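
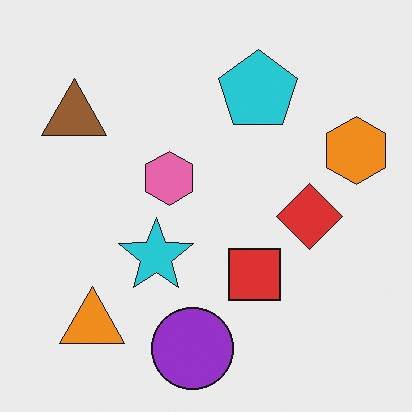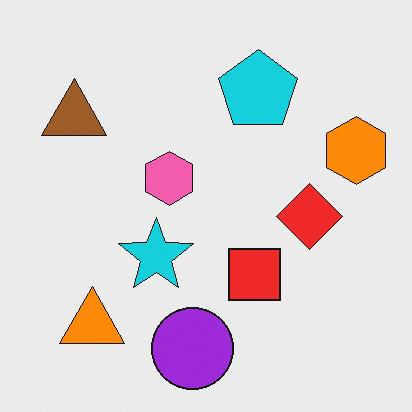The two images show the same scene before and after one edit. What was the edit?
The second image is the first slightly oversaturated.

All colors are more vivid — a global saturation change.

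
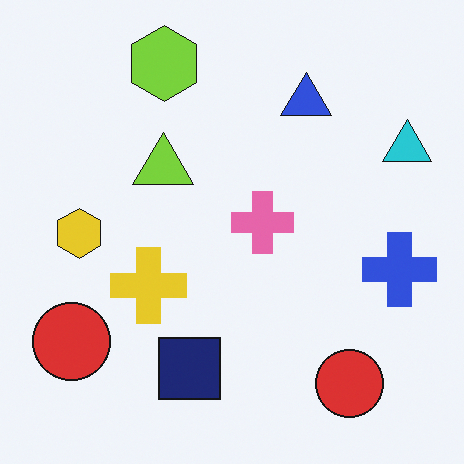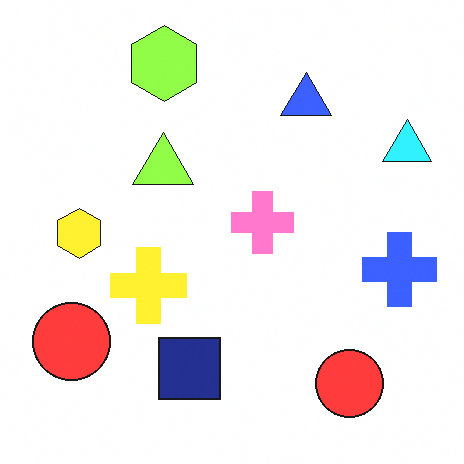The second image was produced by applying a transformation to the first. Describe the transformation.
The image was slightly brightened.

Every pixel — background and shapes alike — is uniformly brightened.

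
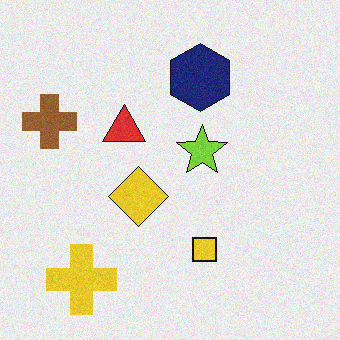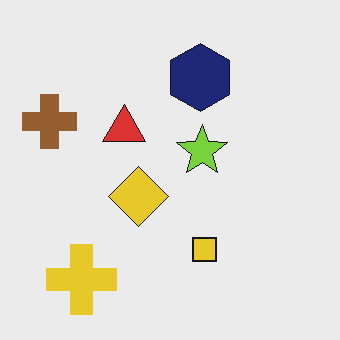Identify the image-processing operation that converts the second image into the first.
It was degraded with subtle gaussian noise.

Random speckle covers the whole image, including the flat background.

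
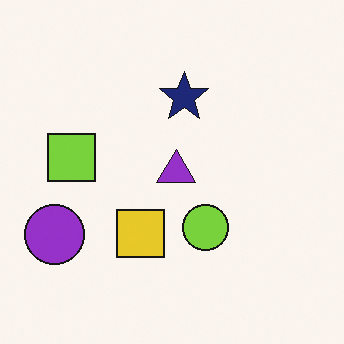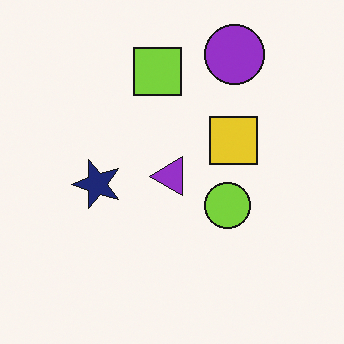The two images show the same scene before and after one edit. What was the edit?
Transposed (reflected across the top-left ↔ bottom-right diagonal).

Shapes have swapped their row and column positions — what was in the top-right is now in the bottom-left — a diagonal reflection.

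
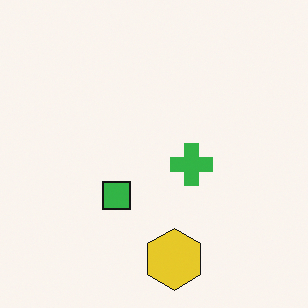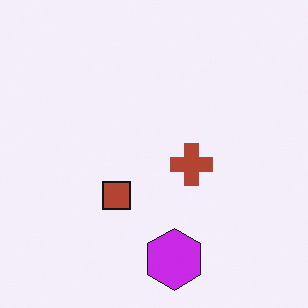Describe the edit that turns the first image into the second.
The second image is the first hue-shifted through roughly half the color wheel.

Every shape's color has rotated by the same amount around the hue wheel — a uniform hue shift.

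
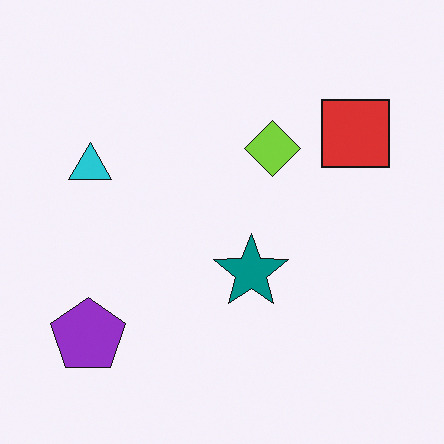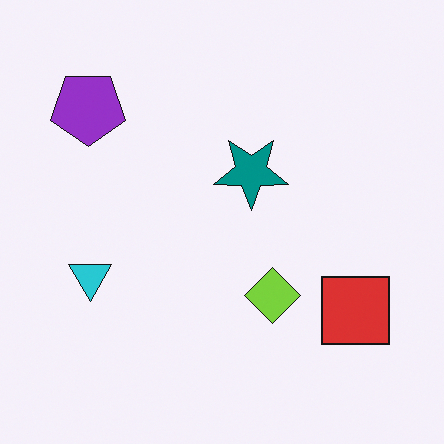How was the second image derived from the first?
The second image is the first flipped vertically (top ↔ bottom).

The purple pentagon is in the bottom-left of the first image and the top-left of the second — shapes on opposite sides of the horizontal midline have swapped in a mirror flip.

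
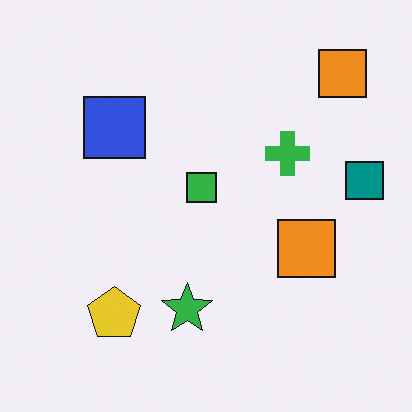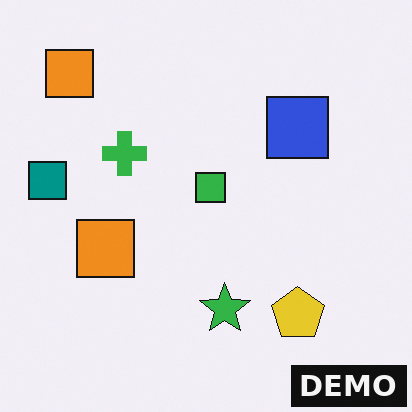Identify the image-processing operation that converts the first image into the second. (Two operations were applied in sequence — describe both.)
This is the original image flipped horizontally (left ↔ right), then watermarked with the text "DEMO" in the lower-right corner.

The teal square is in the right of the first image and the left of the second — shapes on opposite sides of the vertical midline have swapped in a mirror flip. A dark label reading "DEMO" appears in the lower-right corner.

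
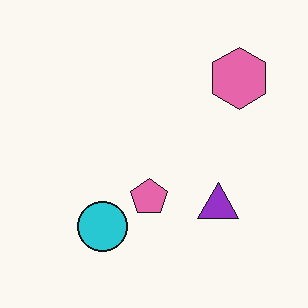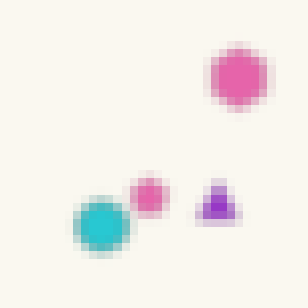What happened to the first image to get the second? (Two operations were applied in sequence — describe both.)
This is the original image strongly gaussian-blurred, then pixelated into visible square blocks.

Shape edges and outlines are uniformly softened across the whole image. Shapes are reduced to large square blocks; fine edges and outlines are lost — a downscale-then-upscale (mosaic) effect.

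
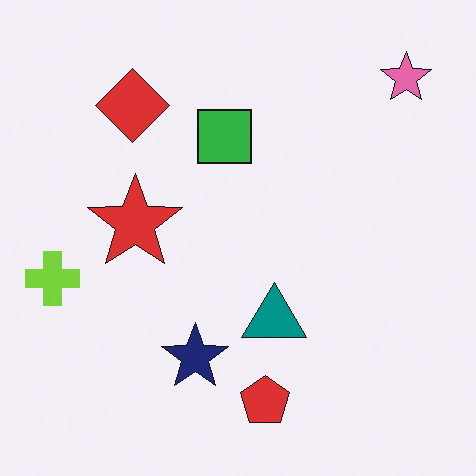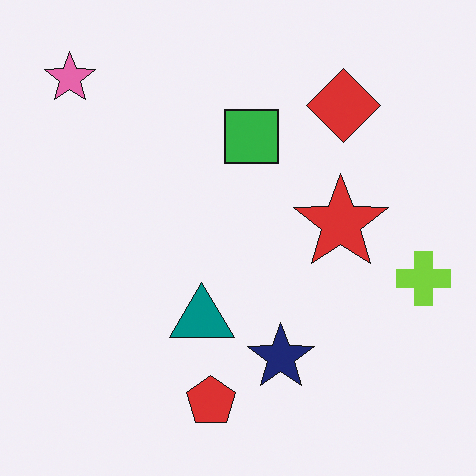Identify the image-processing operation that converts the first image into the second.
The second image is the first flipped horizontally (left ↔ right).

The lime cross is in the left of the first image and the right of the second — shapes on opposite sides of the vertical midline have swapped in a mirror flip.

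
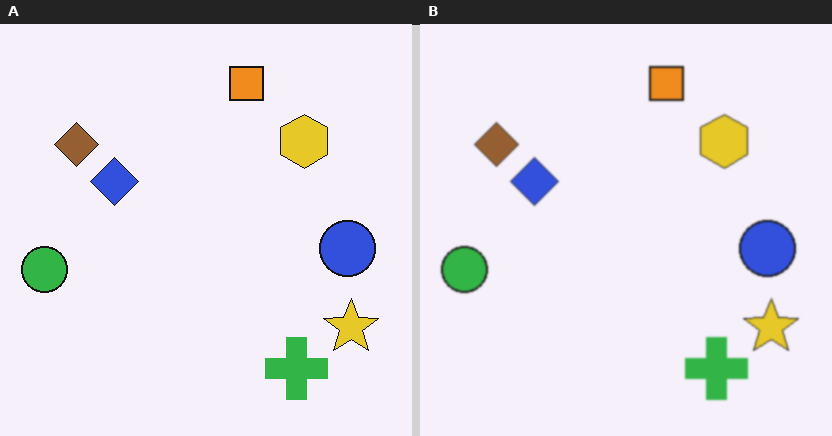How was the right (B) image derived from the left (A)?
It was given a subtle gaussian blur.

Shape edges and outlines are uniformly softened across the whole image.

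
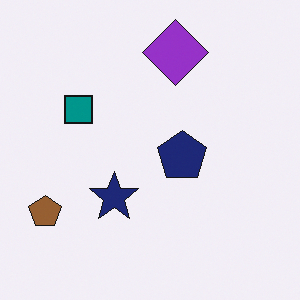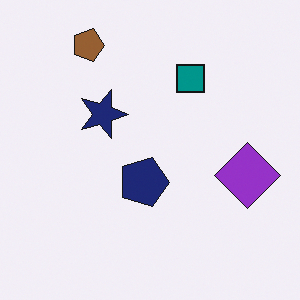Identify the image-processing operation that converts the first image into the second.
The second image is the first rotated 90° clockwise.

The brown pentagon sits in the bottom-left of the first image and the top-left of the second — consistent with a whole-image 90° clockwise rotation.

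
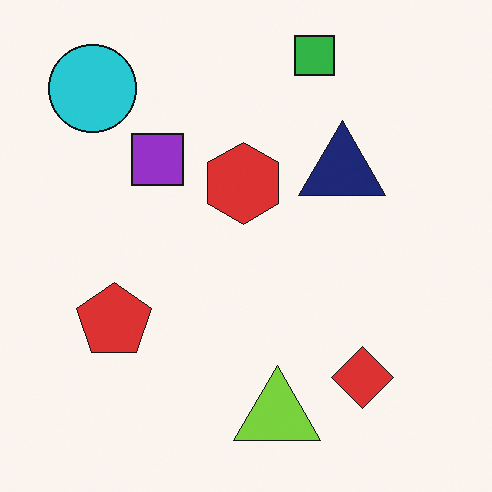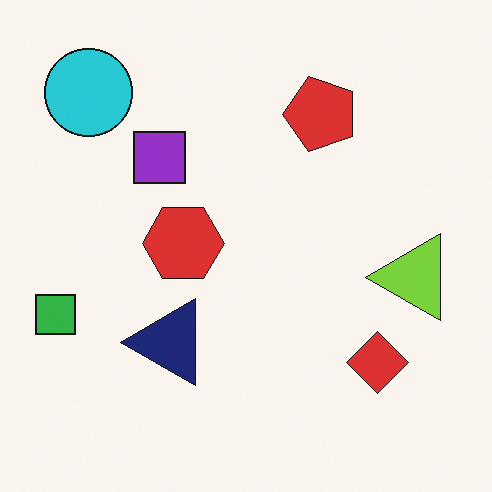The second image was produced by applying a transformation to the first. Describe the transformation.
Transposed (reflected across the top-left ↔ bottom-right diagonal).

Shapes have swapped their row and column positions — what was in the top-right is now in the bottom-left — a diagonal reflection.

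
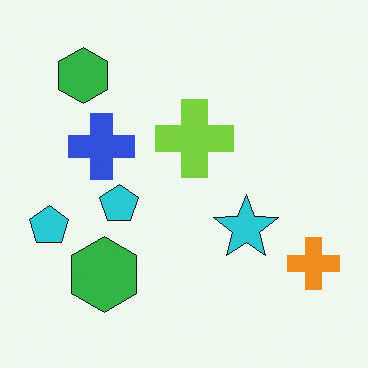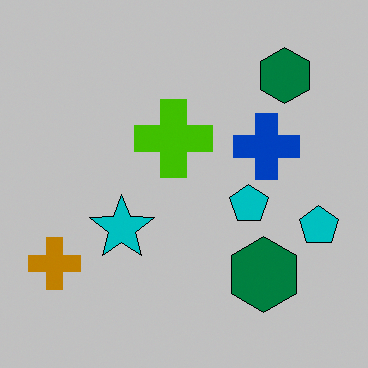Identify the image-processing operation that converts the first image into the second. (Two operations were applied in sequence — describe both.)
Aggressively posterized, then flipped horizontally (left ↔ right).

Each flat color has snapped to a coarser quantized level — most visibly, the near-white background has dropped to a flat grey. The orange cross is in the bottom-right of the first image and the bottom-left of the second — shapes on opposite sides of the vertical midline have swapped in a mirror flip.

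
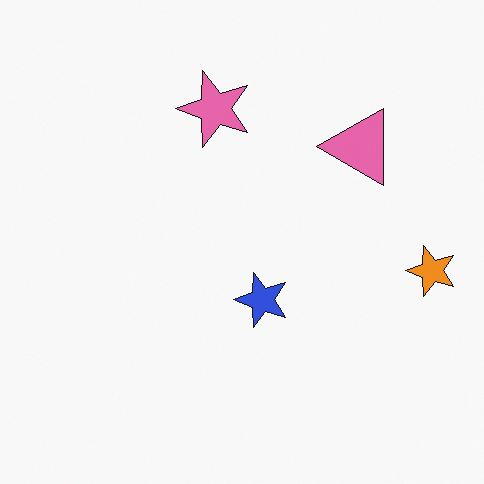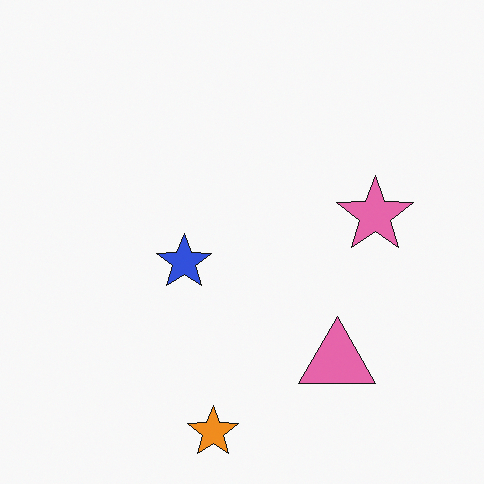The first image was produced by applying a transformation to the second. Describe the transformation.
This is the original image rotated 90° counter-clockwise.

The orange star sits in the bottom of the second image and the right of the first — consistent with a whole-image 90° counter-clockwise rotation.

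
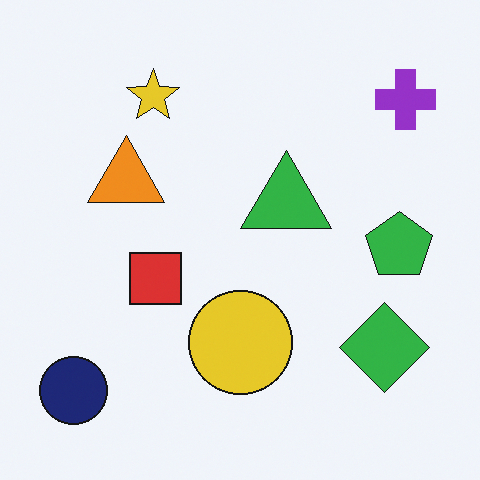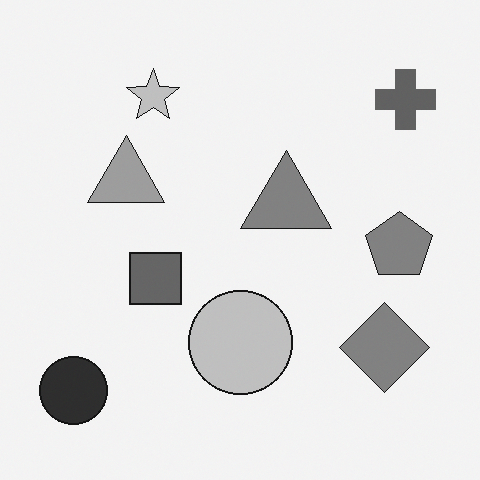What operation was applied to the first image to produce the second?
The second image is the first converted to grayscale.

All color is removed — every shape is now a shade of grey.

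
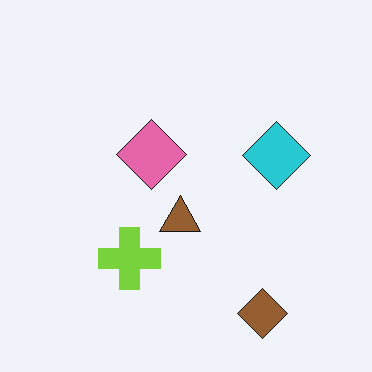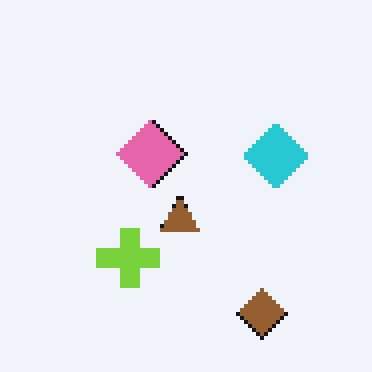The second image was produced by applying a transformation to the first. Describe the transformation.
The transformation is: lightly pixelated (a mild mosaic effect).

Shapes are reduced to large square blocks; fine edges and outlines are lost — a downscale-then-upscale (mosaic) effect.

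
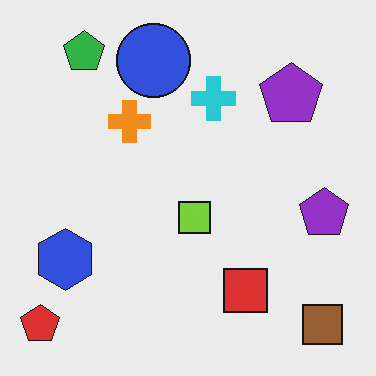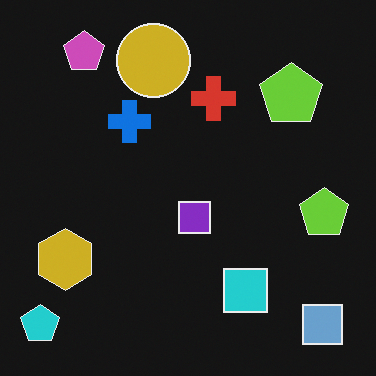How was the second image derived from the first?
It was color-inverted (negative).

The light background has become dark and every shape's color is its complement — a photographic negative.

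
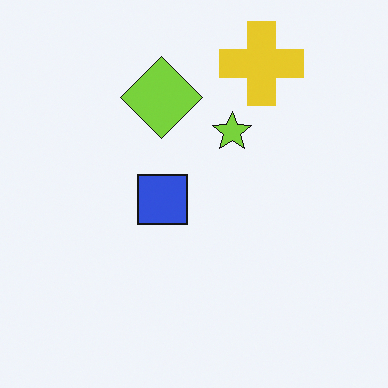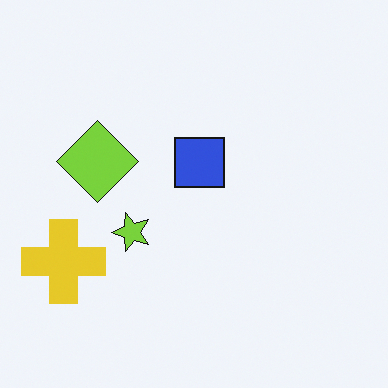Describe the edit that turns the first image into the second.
It was transposed (reflected across the top-left ↔ bottom-right diagonal).

Shapes have swapped their row and column positions — what was in the top-right is now in the bottom-left — a diagonal reflection.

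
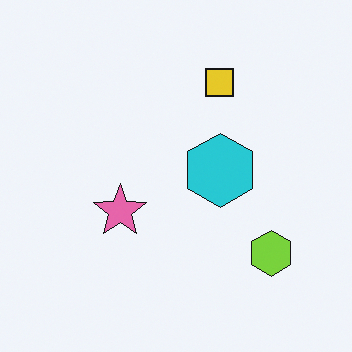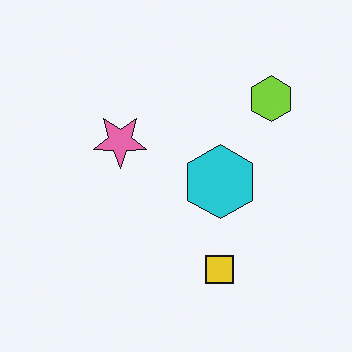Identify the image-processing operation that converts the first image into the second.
The image was flipped vertically (top ↔ bottom).

The yellow square is in the top of the first image and the bottom of the second — shapes on opposite sides of the horizontal midline have swapped in a mirror flip.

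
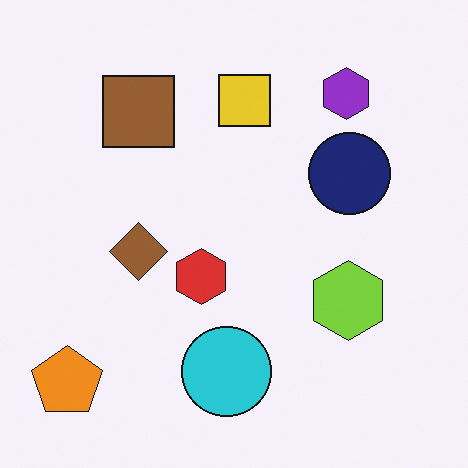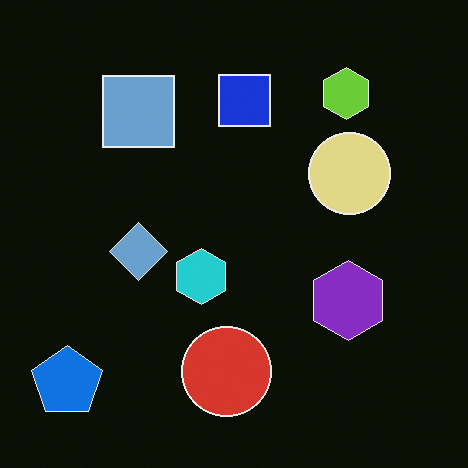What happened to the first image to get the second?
This is the original image color-inverted (negative).

The light background has become dark and every shape's color is its complement — a photographic negative.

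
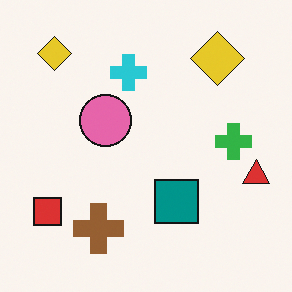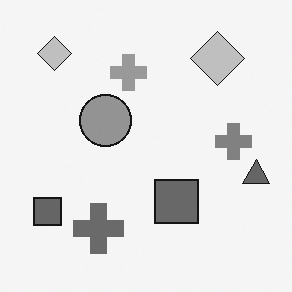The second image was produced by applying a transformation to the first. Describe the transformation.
This is the original image converted to grayscale.

All color is removed — every shape is now a shade of grey.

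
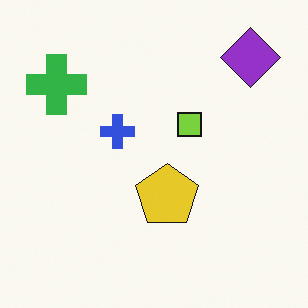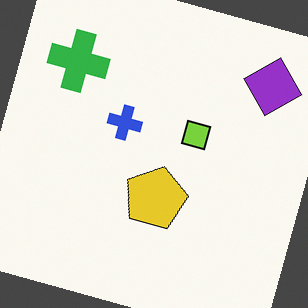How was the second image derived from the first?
Rotated clockwise by a moderate amount.

Every shape is tilted by the same angle and the image corners show triangular fill wedges — a whole-image rotation by a non-right angle.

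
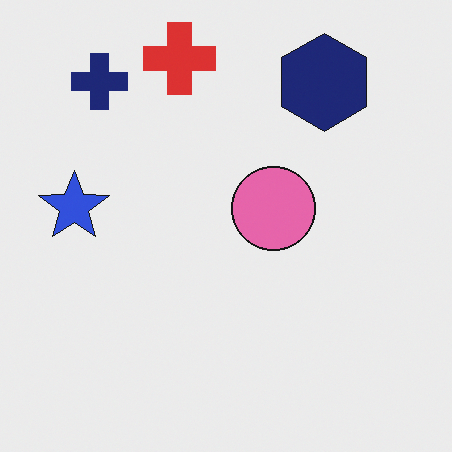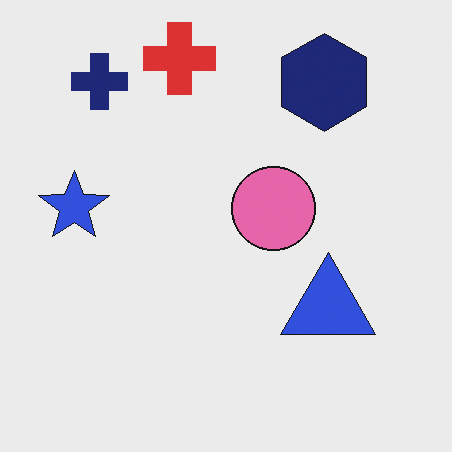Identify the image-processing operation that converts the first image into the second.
The transformation is: overlaid with an additional blue triangle.

A blue triangle appears in the second image that is absent from the first.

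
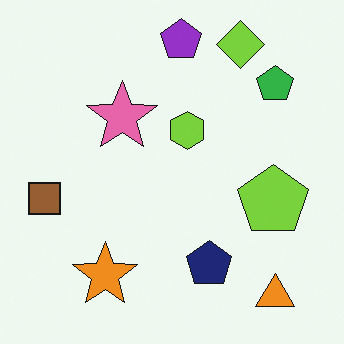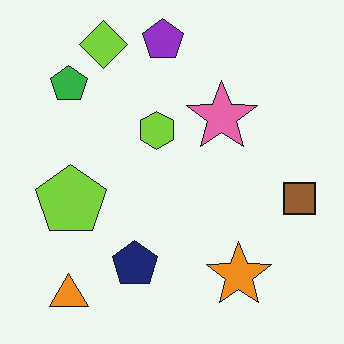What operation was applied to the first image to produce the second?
The image was flipped horizontally (left ↔ right).

The brown square is in the left of the first image and the right of the second — shapes on opposite sides of the vertical midline have swapped in a mirror flip.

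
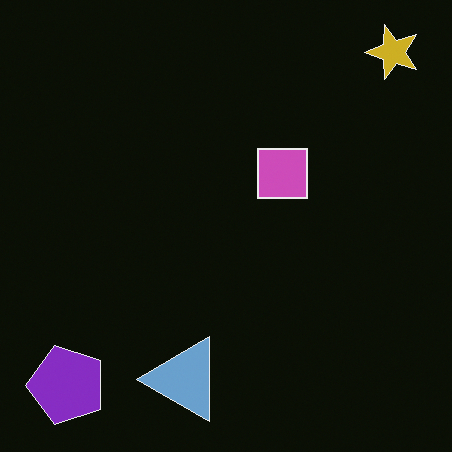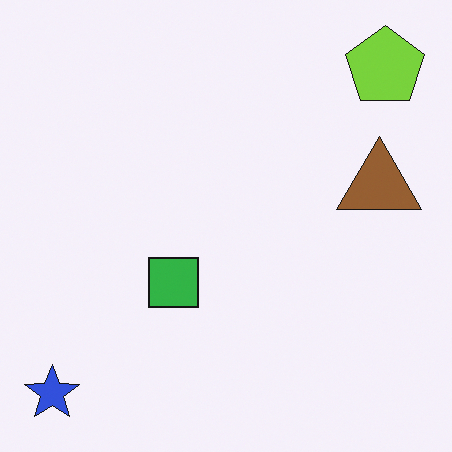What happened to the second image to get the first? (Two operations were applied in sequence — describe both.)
This is the original image color-inverted (negative), then transposed (reflected across the top-left ↔ bottom-right diagonal).

The light background has become dark and every shape's color is its complement — a photographic negative. Shapes have swapped their row and column positions — what was in the top-right is now in the bottom-left — a diagonal reflection.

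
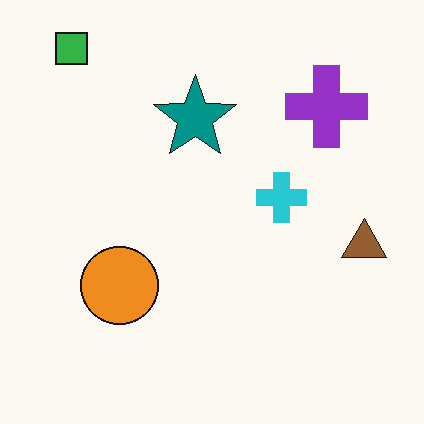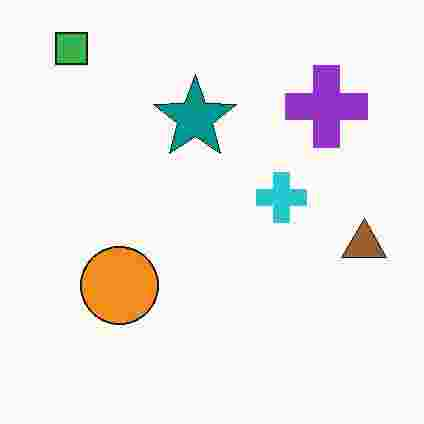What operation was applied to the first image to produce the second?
Heavily JPEG-compressed with obvious blocking artifacts.

Blocky 8×8 compression artifacts appear around shape edges and the flat background shows ringing — characteristic JPEG degradation.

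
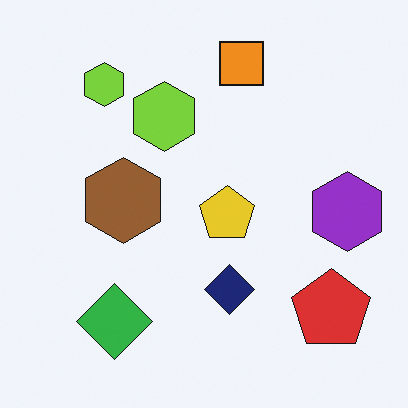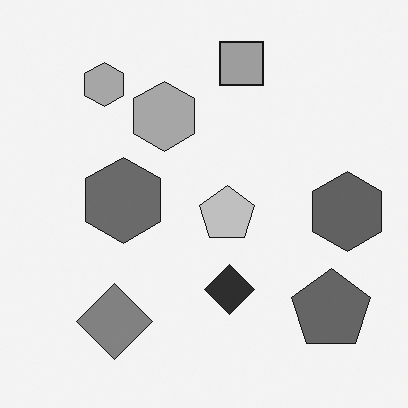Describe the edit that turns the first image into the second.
Converted to grayscale.

All color is removed — every shape is now a shade of grey.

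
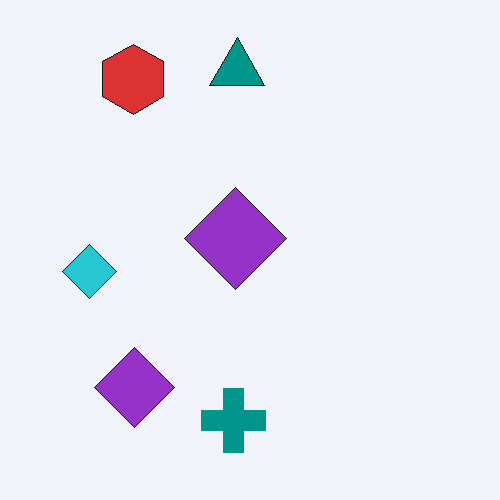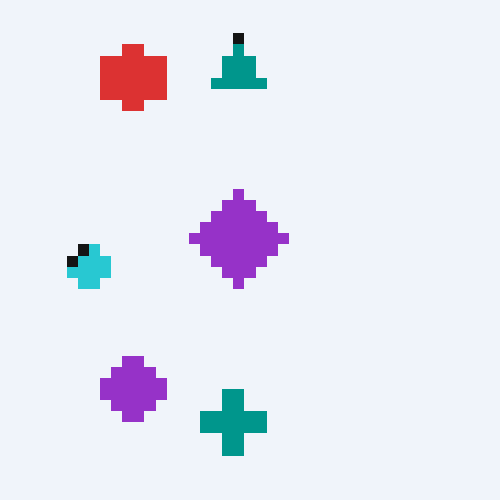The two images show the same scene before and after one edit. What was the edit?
The transformation is: coarsely pixelated.

Shapes are reduced to large square blocks; fine edges and outlines are lost — a downscale-then-upscale (mosaic) effect.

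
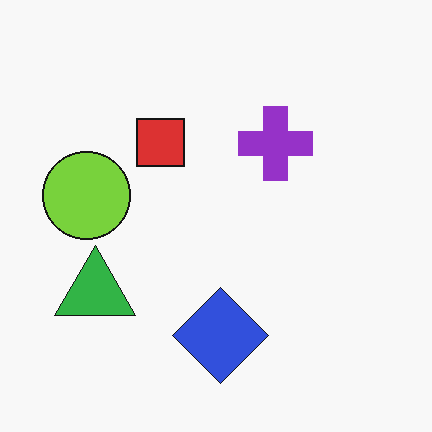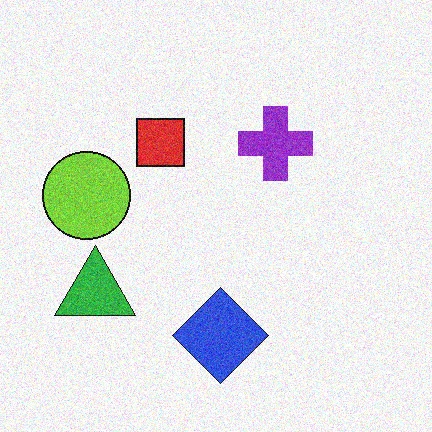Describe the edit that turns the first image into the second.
The image was degraded with visible gaussian noise.

Random speckle covers the whole image, including the flat background.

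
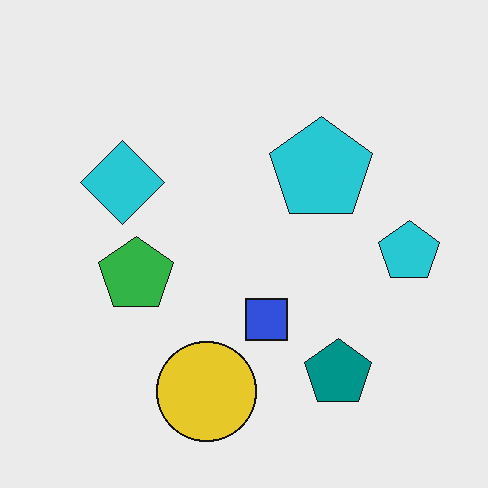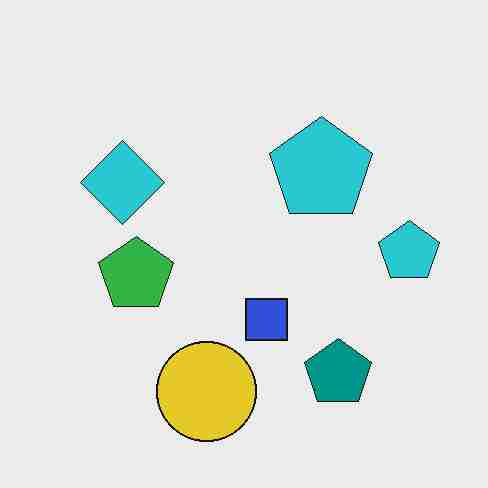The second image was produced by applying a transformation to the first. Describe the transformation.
This is the original image heavily JPEG-compressed with obvious blocking artifacts.

Blocky 8×8 compression artifacts appear around shape edges and the flat background shows ringing — characteristic JPEG degradation.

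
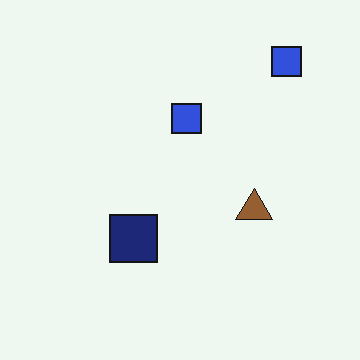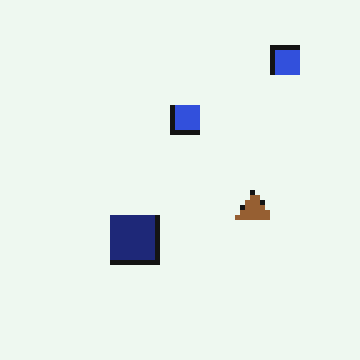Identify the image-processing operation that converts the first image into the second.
It was lightly pixelated (a mild mosaic effect).

Shapes are reduced to large square blocks; fine edges and outlines are lost — a downscale-then-upscale (mosaic) effect.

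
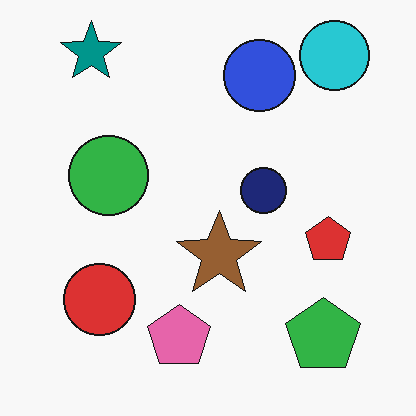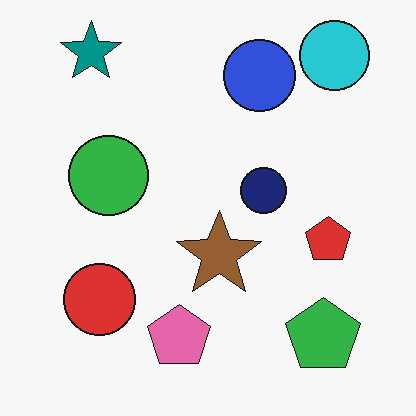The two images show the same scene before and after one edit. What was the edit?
It was given moderate JPEG compression.

Blocky 8×8 compression artifacts appear around shape edges and the flat background shows ringing — characteristic JPEG degradation.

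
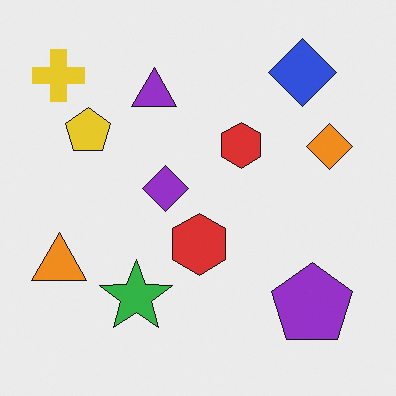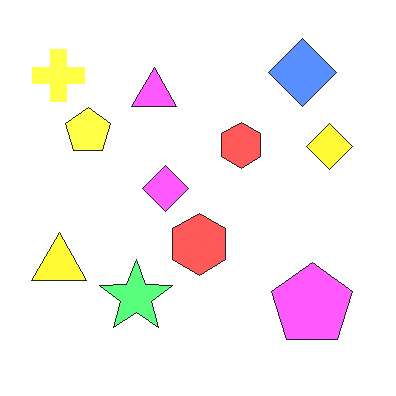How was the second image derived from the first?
The transformation is: noticeably brightened.

Every pixel — background and shapes alike — is uniformly brightened.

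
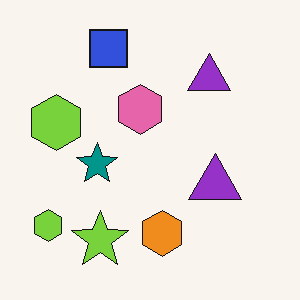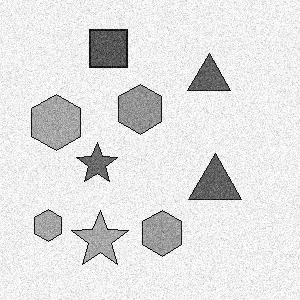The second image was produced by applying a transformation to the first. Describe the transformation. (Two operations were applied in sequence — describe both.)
Degraded with moderate additive noise, then converted to grayscale.

Random speckle covers the whole image, including the flat background. All color is removed — every shape is now a shade of grey.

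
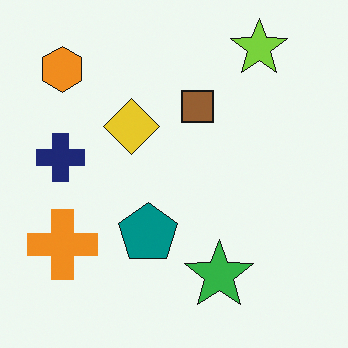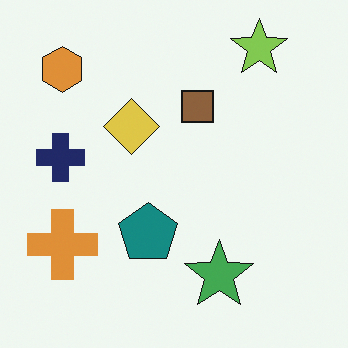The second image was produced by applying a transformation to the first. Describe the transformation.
The second image is the first slightly desaturated.

All colors are more muted and greyish — a global saturation change.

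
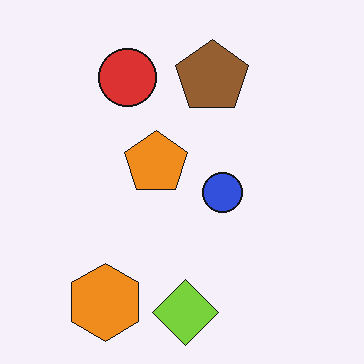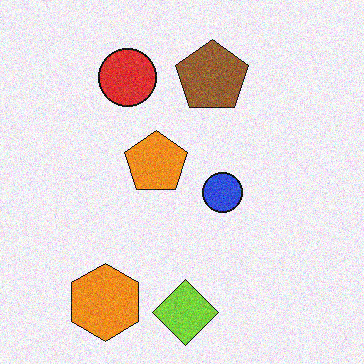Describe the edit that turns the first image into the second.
It was degraded with visible gaussian noise.

Random speckle covers the whole image, including the flat background.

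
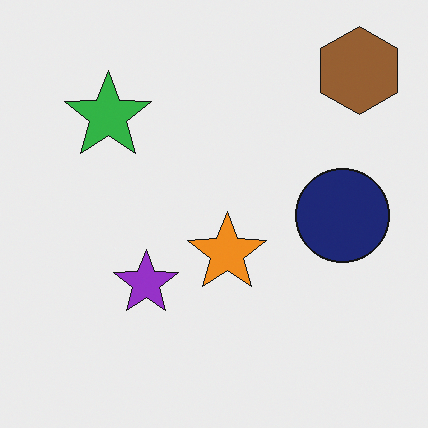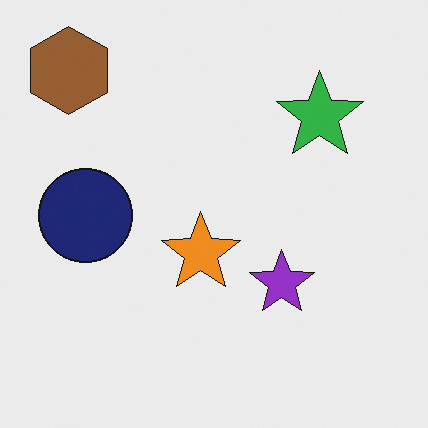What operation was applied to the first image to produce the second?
This is the original image flipped horizontally (left ↔ right).

The brown hexagon is in the top-right of the first image and the top-left of the second — shapes on opposite sides of the vertical midline have swapped in a mirror flip.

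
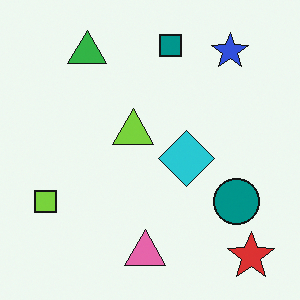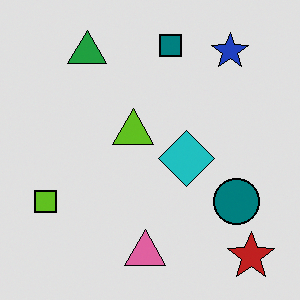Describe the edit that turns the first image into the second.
This is the original image posterized to a reduced palette.

Each flat color has snapped to a coarser quantized level — most visibly, the near-white background has dropped to a flat grey.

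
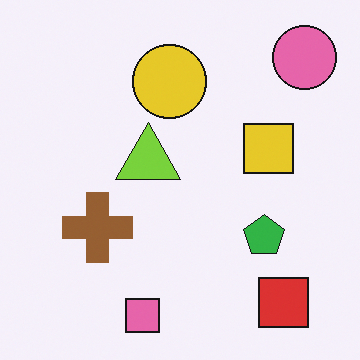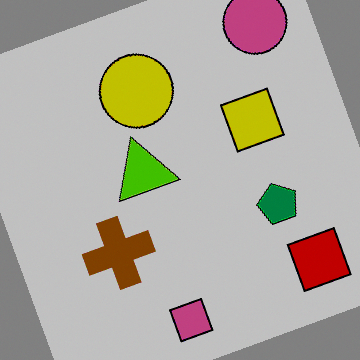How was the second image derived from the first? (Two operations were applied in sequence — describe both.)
Rotated counter-clockwise by a moderate amount, then aggressively posterized.

Every shape is tilted by the same angle and the image corners show triangular fill wedges — a whole-image rotation by a non-right angle. Each flat color has snapped to a coarser quantized level — most visibly, the near-white background has dropped to a flat grey.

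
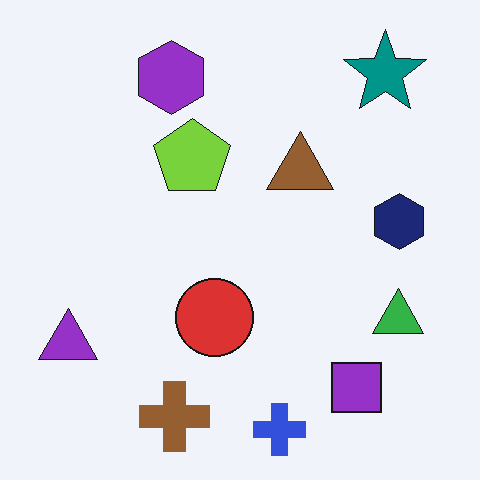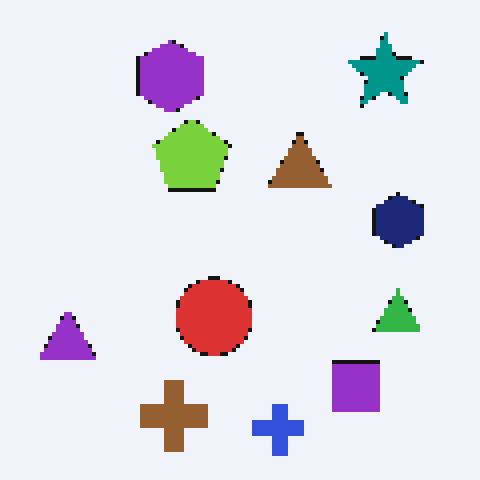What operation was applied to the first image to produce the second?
The transformation is: lightly pixelated (a mild mosaic effect).

Shapes are reduced to large square blocks; fine edges and outlines are lost — a downscale-then-upscale (mosaic) effect.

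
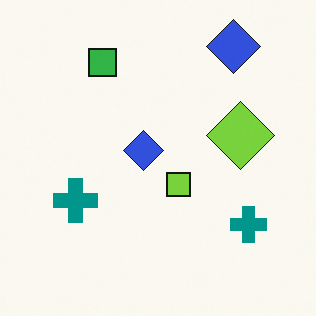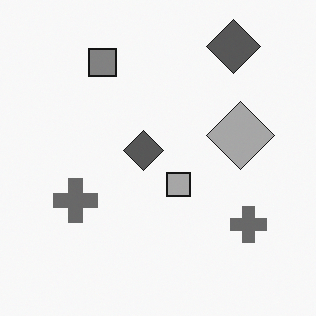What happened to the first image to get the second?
The image was converted to grayscale.

All color is removed — every shape is now a shade of grey.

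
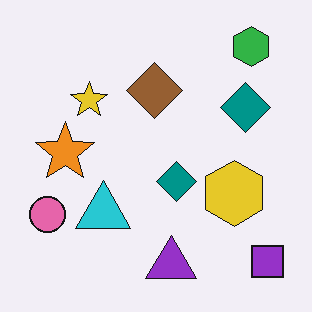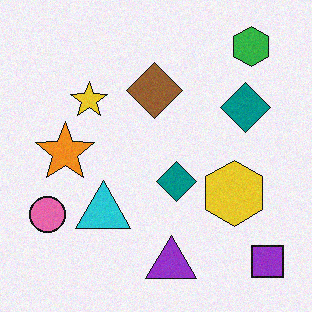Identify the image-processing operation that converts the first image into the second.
Degraded with light additive noise.

Random speckle covers the whole image, including the flat background.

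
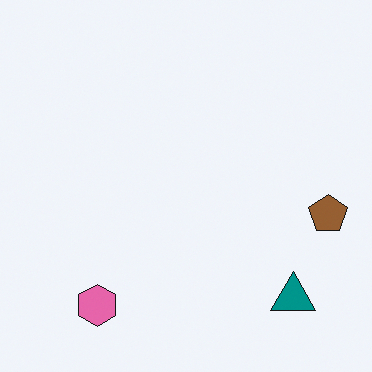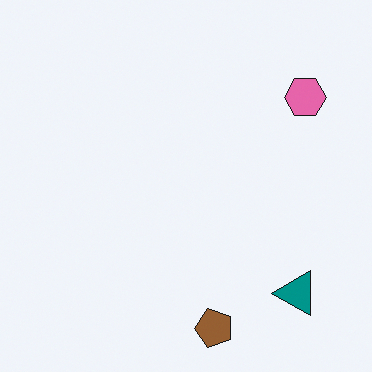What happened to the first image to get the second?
The transformation is: transposed (reflected across the top-left ↔ bottom-right diagonal).

Shapes have swapped their row and column positions — what was in the top-right is now in the bottom-left — a diagonal reflection.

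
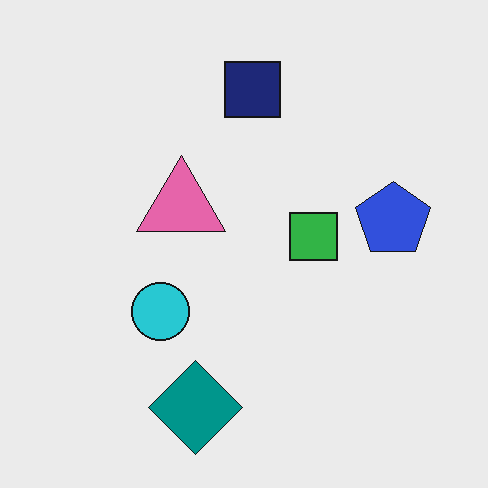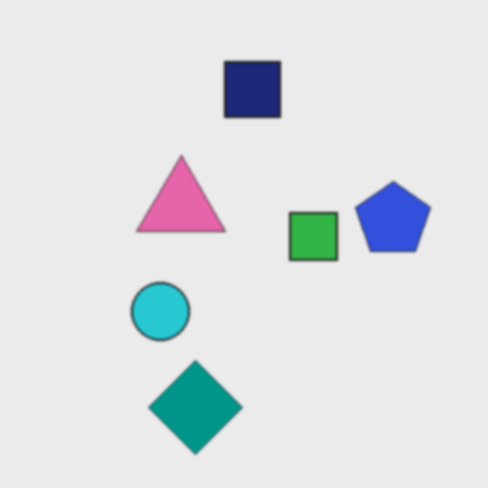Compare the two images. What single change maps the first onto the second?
It was lightly blurred.

Shape edges and outlines are uniformly softened across the whole image.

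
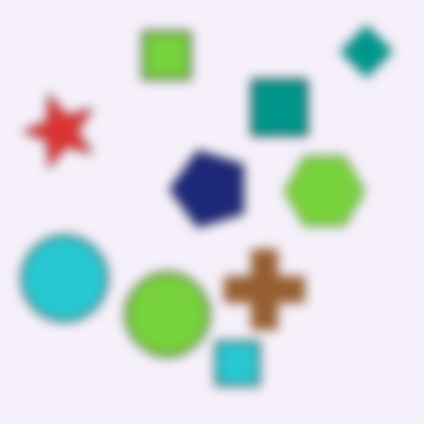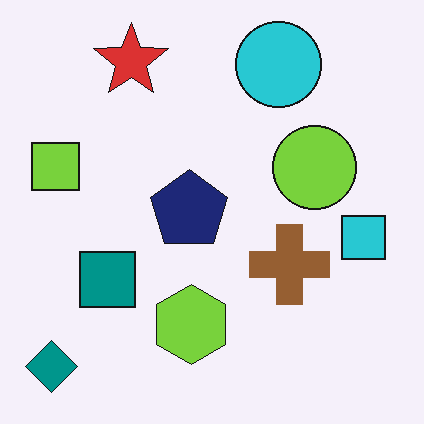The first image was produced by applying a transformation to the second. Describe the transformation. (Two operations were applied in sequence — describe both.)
It was strongly gaussian-blurred, then transposed (reflected across the top-left ↔ bottom-right diagonal).

Shape edges and outlines are uniformly softened across the whole image. Shapes have swapped their row and column positions — what was in the top-right is now in the bottom-left — a diagonal reflection.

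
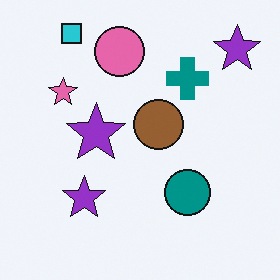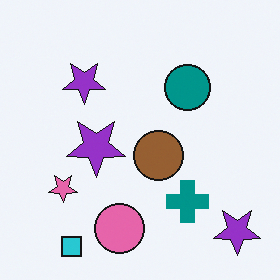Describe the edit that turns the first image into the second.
Flipped vertically (top ↔ bottom).

The cyan square is in the top-left of the first image and the bottom-left of the second — shapes on opposite sides of the horizontal midline have swapped in a mirror flip.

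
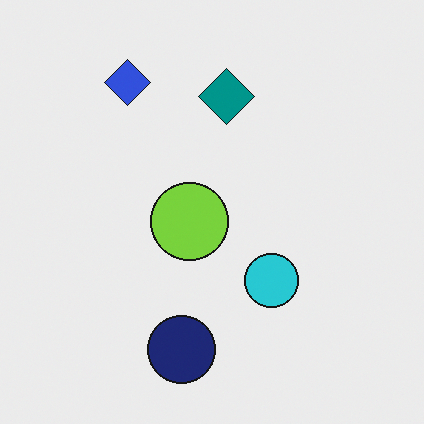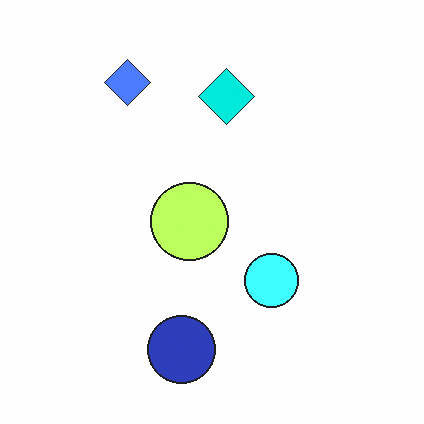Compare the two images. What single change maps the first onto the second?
The transformation is: brightened a lot.

Every pixel — background and shapes alike — is uniformly brightened.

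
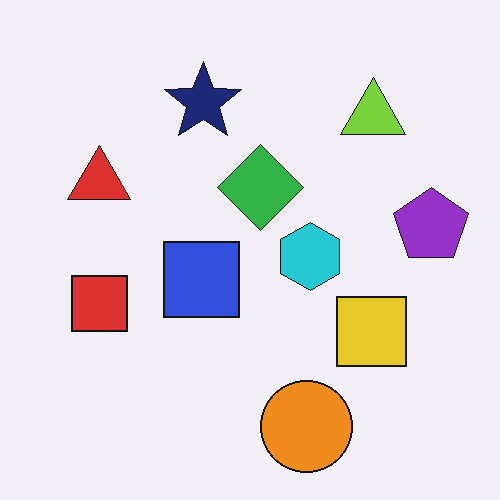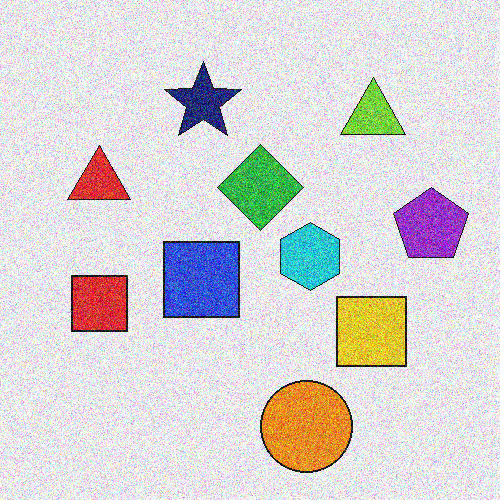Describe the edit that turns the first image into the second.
The second image is the first degraded with a thick layer of grain.

Random speckle covers the whole image, including the flat background.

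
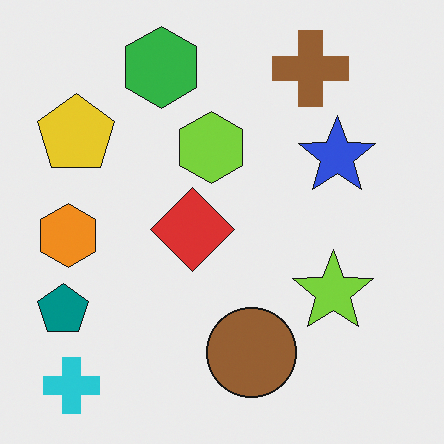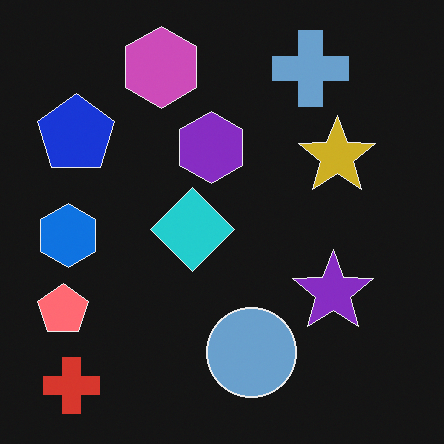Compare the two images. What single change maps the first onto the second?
The transformation is: color-inverted (negative).

The light background has become dark and every shape's color is its complement — a photographic negative.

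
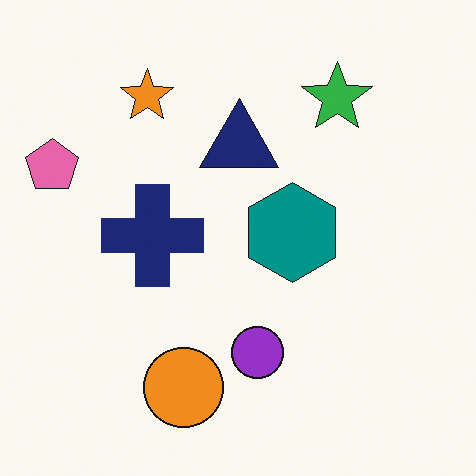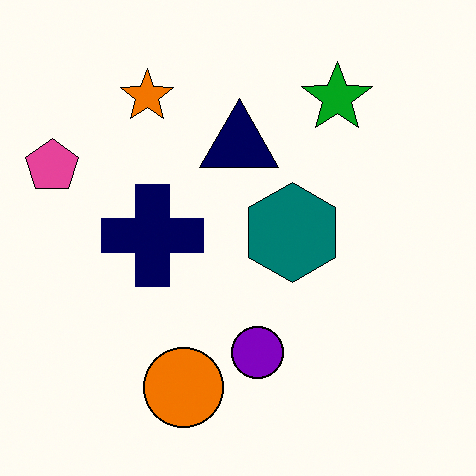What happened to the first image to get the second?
This is the original image given slightly increased contrast.

Tones are pushed away from mid-grey across the whole image — a global contrast change.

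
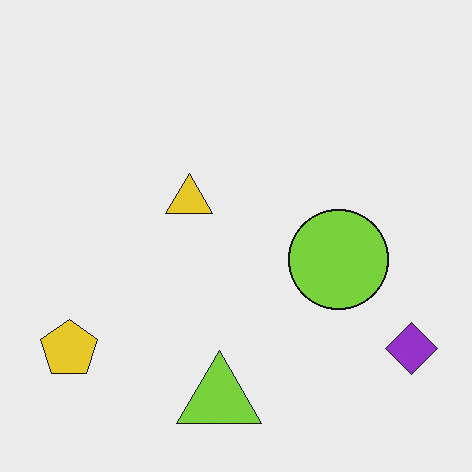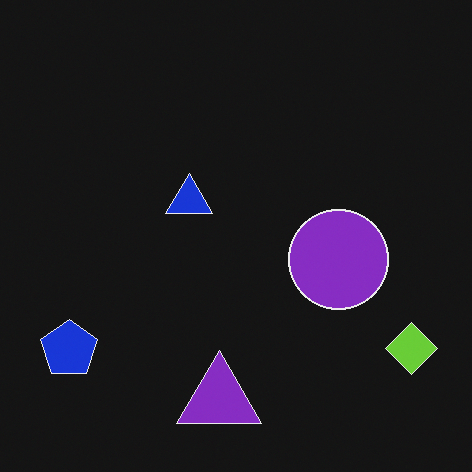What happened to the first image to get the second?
The image was color-inverted (negative).

The light background has become dark and every shape's color is its complement — a photographic negative.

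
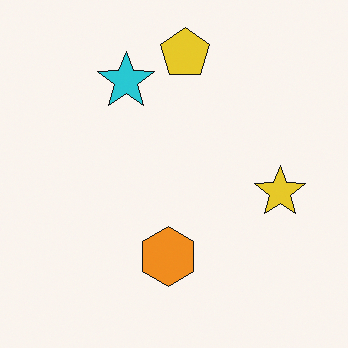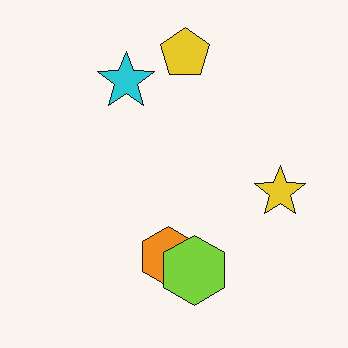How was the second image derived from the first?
The second image is the first overlaid with an additional lime hexagon.

A lime hexagon appears in the second image that is absent from the first.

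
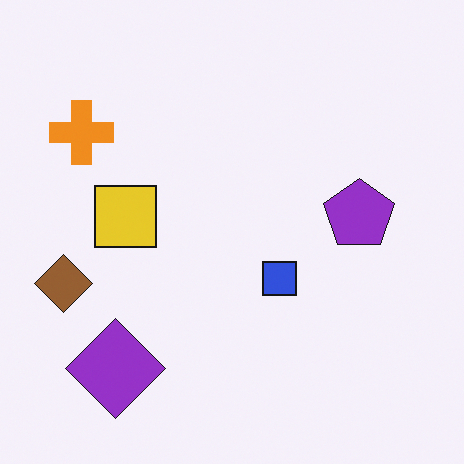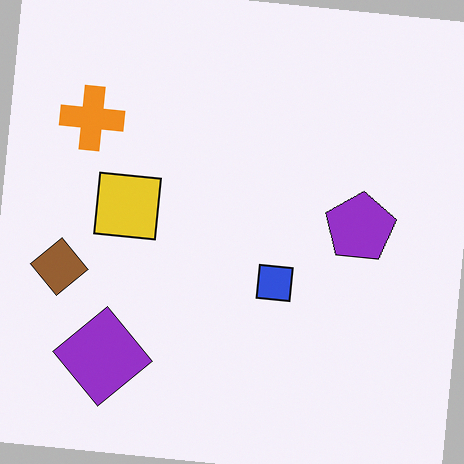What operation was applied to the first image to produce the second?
The image was rotated clockwise by a few degrees.

Every shape is tilted by the same angle and the image corners show triangular fill wedges — a whole-image rotation by a non-right angle.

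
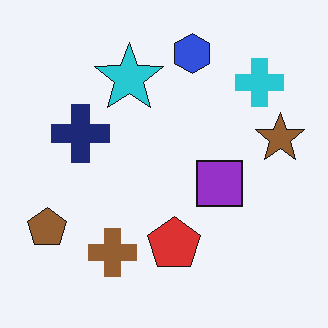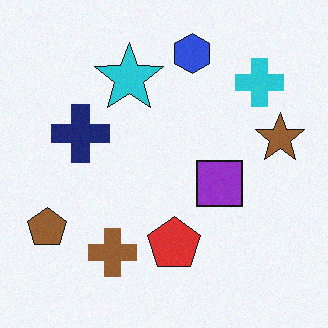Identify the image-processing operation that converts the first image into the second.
Degraded with light additive noise.

Random speckle covers the whole image, including the flat background.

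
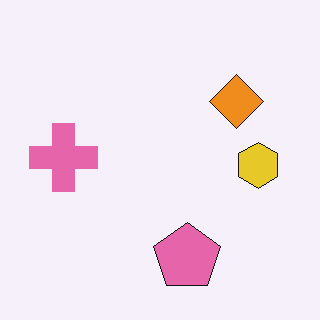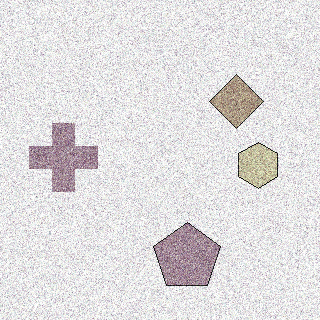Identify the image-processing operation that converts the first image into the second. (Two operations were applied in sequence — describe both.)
The image was degraded with heavy additive noise, then made much more muted (saturation change).

Random speckle covers the whole image, including the flat background. All colors are more muted and greyish — a global saturation change.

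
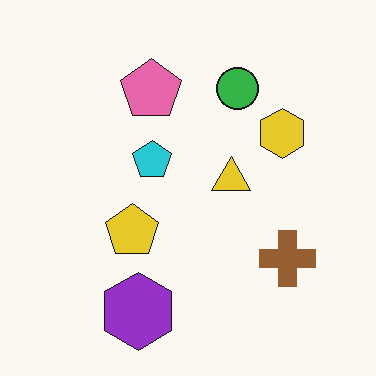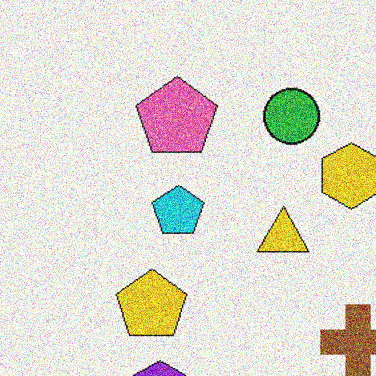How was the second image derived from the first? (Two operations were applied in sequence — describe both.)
It was cropped to a modestly smaller region and rescaled, then degraded with a thick layer of grain.

The visible shapes are larger and the field of view is narrower; shapes near the original edges may be partly or wholly outside the frame — a crop-and-rescale. Random speckle covers the whole image, including the flat background.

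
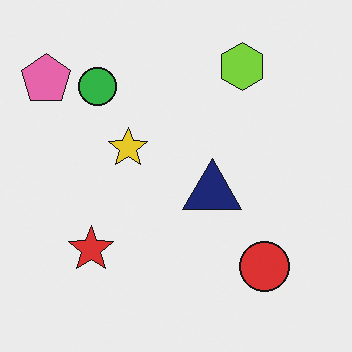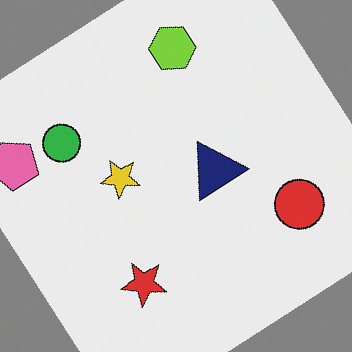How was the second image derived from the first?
This is the original image rotated counter-clockwise by a large amount — several tens of degrees.

Every shape is tilted by the same angle and the image corners show triangular fill wedges — a whole-image rotation by a non-right angle.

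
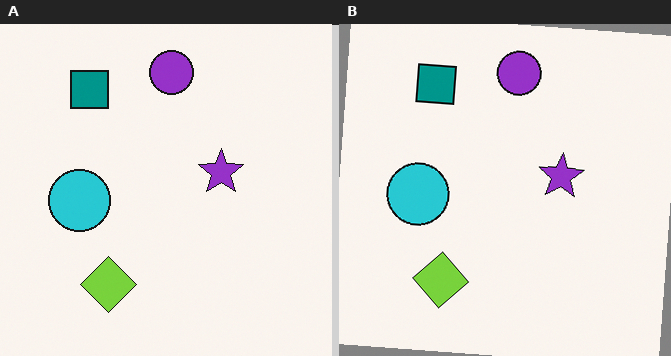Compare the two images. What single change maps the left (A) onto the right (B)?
It was rotated clockwise by a small amount.

Every shape is tilted by the same angle and the image corners show triangular fill wedges — a whole-image rotation by a non-right angle.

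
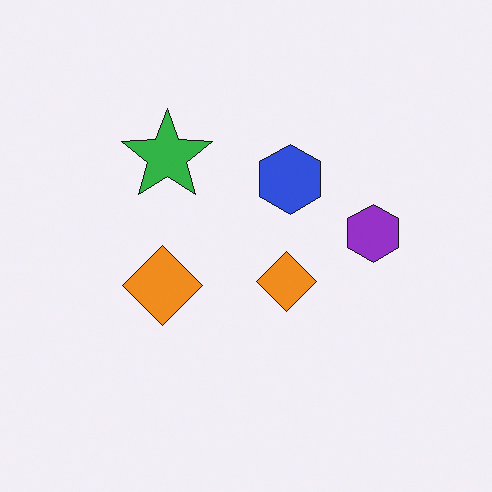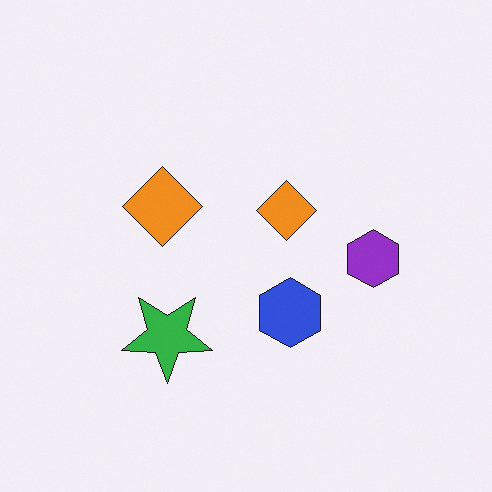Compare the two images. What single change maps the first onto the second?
The transformation is: flipped vertically (top ↔ bottom).

The green star is in the top of the first image and the bottom of the second — shapes on opposite sides of the horizontal midline have swapped in a mirror flip.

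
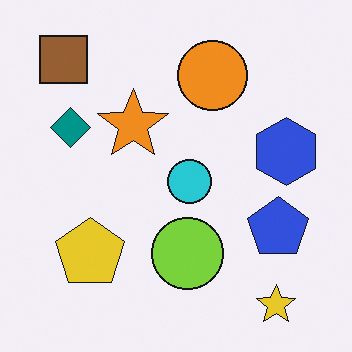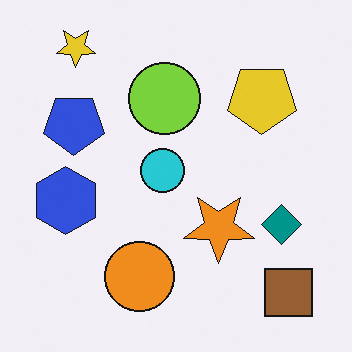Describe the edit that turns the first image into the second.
Rotated 180°.

The yellow star sits in the bottom-right of the first image and the top-left of the second — consistent with a whole-image 180° rotation.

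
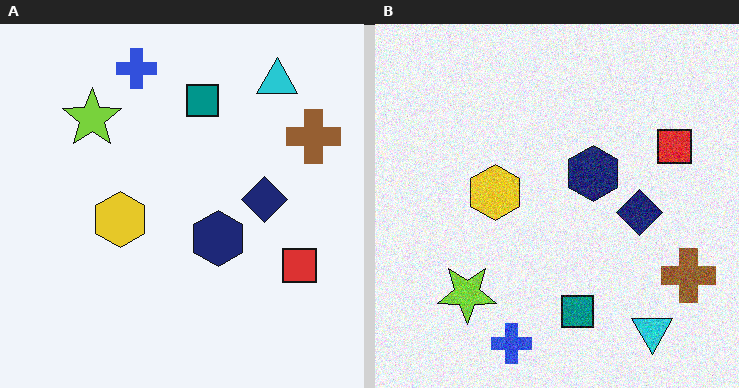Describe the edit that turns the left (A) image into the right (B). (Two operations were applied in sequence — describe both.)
Flipped vertically (top ↔ bottom), then degraded with visible gaussian noise.

The blue cross is in the top of the left (A) image and the bottom of the right (B) — shapes on opposite sides of the horizontal midline have swapped in a mirror flip. Random speckle covers the whole image, including the flat background.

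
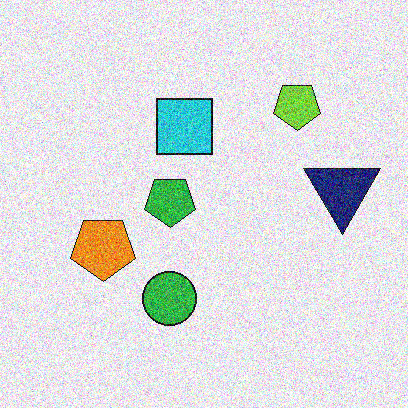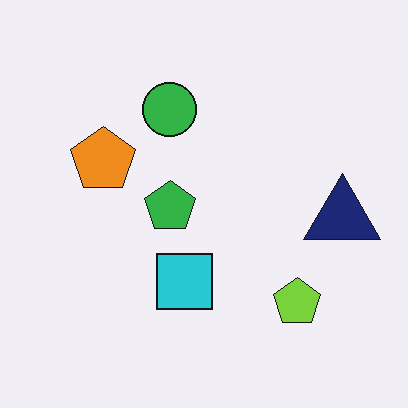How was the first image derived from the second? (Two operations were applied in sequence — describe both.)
This is the original image flipped vertically (top ↔ bottom), then degraded with strong gaussian noise.

The lime pentagon is in the bottom-right of the second image and the top-right of the first — shapes on opposite sides of the horizontal midline have swapped in a mirror flip. Random speckle covers the whole image, including the flat background.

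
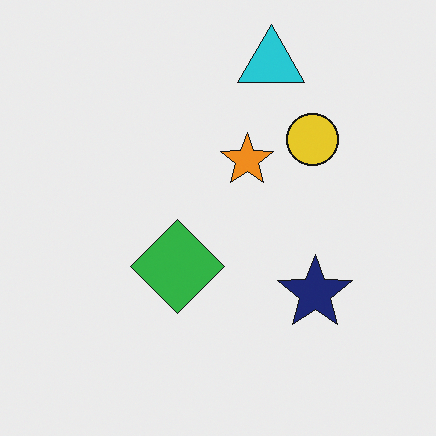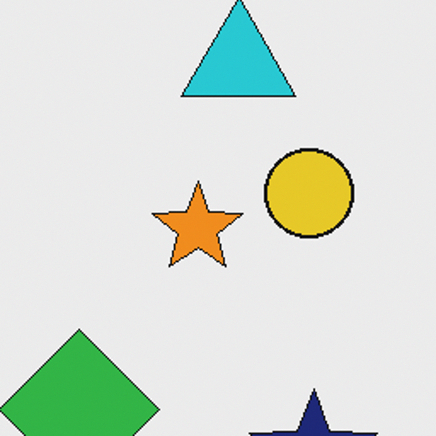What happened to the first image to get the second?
It was cropped tightly and scaled back up.

The visible shapes are larger and the field of view is narrower; shapes near the original edges may be partly or wholly outside the frame — a crop-and-rescale.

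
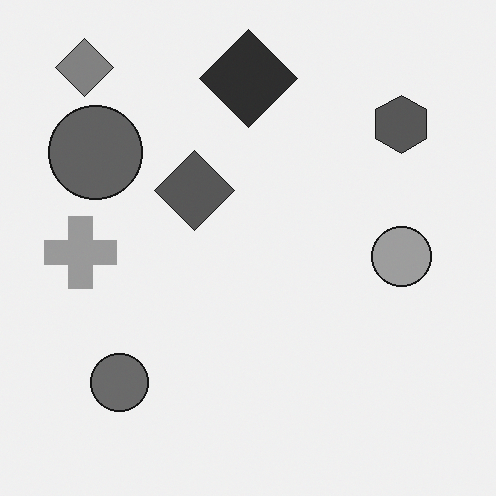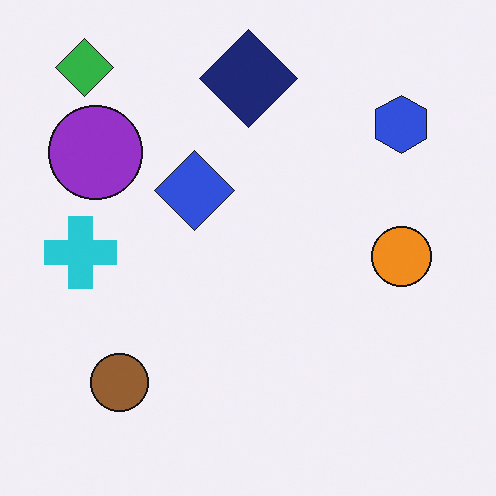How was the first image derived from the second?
It was converted to grayscale.

All color is removed — every shape is now a shade of grey.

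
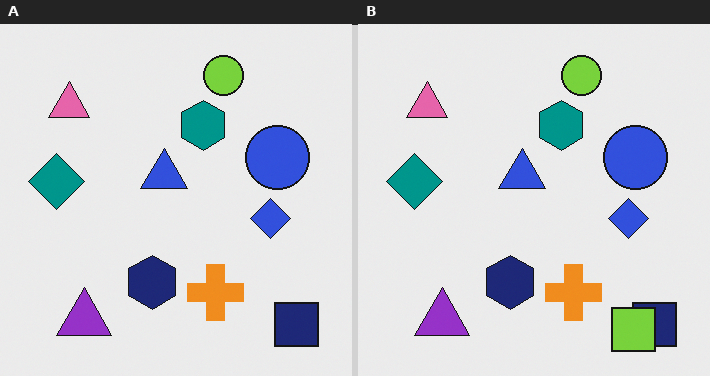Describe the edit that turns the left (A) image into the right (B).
Overlaid with an additional lime square.

A lime square appears in the right (B) image that is absent from the left (A).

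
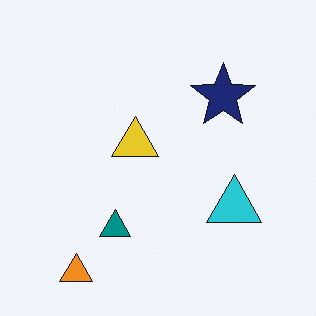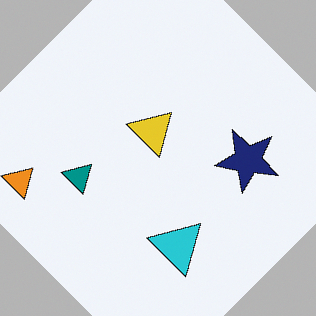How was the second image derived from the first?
Rotated clockwise by a large amount — several tens of degrees.

Every shape is tilted by the same angle and the image corners show triangular fill wedges — a whole-image rotation by a non-right angle.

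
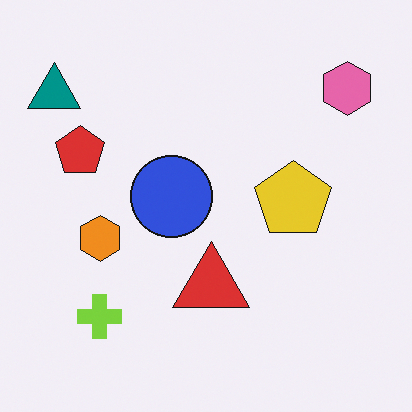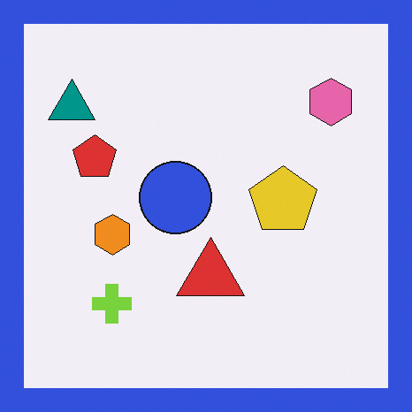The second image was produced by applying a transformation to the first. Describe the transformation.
Framed with a blue border.

A solid blue frame runs around the edge of the second image, with the content slightly shrunk inside it.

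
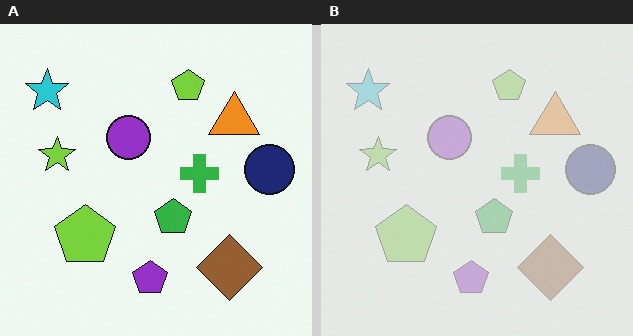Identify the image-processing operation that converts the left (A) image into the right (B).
It was washed out (contrast reduced).

Tones are pushed toward mid-grey across the whole image — a global contrast change.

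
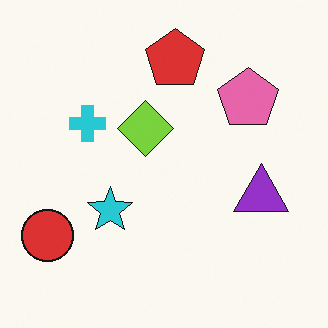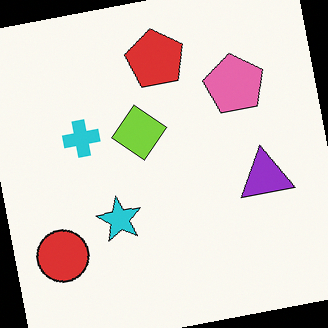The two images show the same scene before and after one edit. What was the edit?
The transformation is: rotated counter-clockwise by a small amount.

Every shape is tilted by the same angle and the image corners show triangular fill wedges — a whole-image rotation by a non-right angle.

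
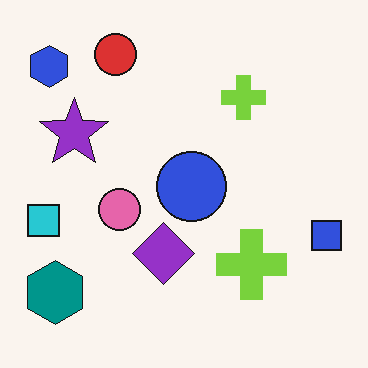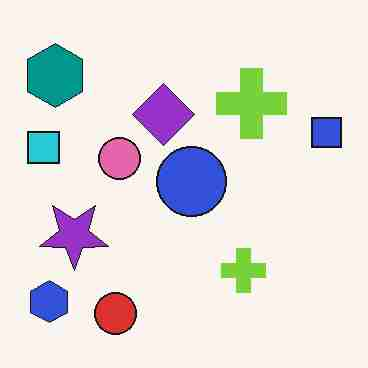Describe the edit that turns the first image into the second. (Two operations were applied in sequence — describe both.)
The image was flipped vertically (top ↔ bottom), then degraded with heavy JPEG compression.

The red circle is in the top-left of the first image and the bottom-left of the second — shapes on opposite sides of the horizontal midline have swapped in a mirror flip. Blocky 8×8 compression artifacts appear around shape edges and the flat background shows ringing — characteristic JPEG degradation.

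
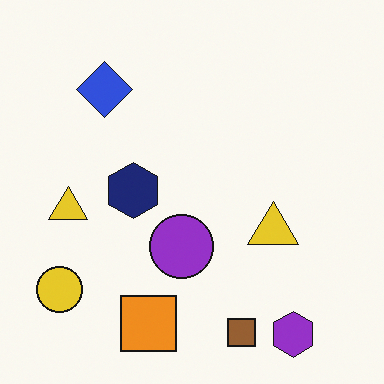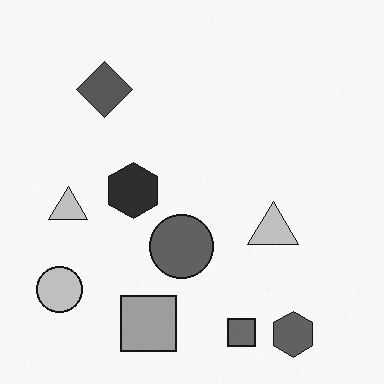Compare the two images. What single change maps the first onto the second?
The image was converted to grayscale.

All color is removed — every shape is now a shade of grey.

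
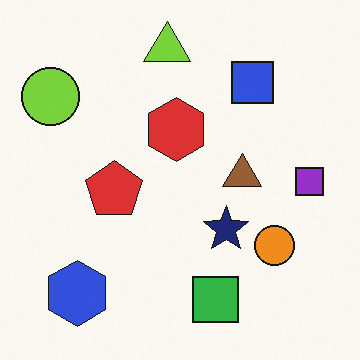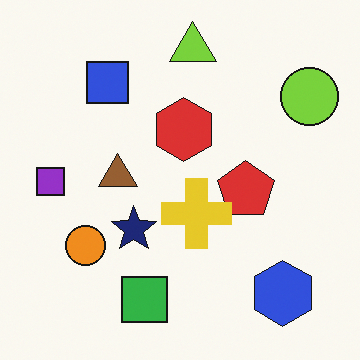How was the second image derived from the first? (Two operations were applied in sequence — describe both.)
It was flipped horizontally (left ↔ right), then overlaid with an additional yellow cross.

The lime circle is in the top-left of the first image and the top-right of the second — shapes on opposite sides of the vertical midline have swapped in a mirror flip. A yellow cross appears in the second image that is absent from the first.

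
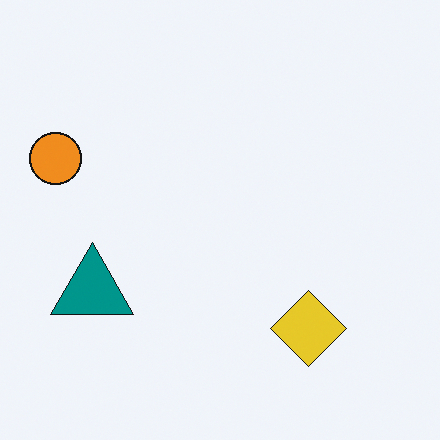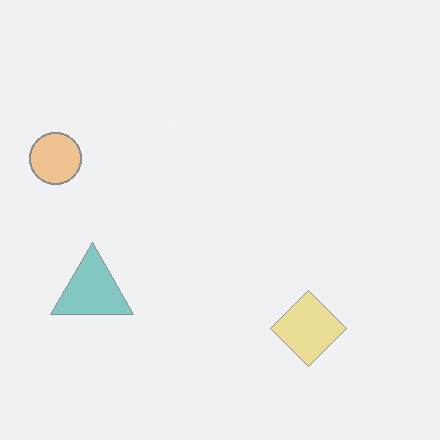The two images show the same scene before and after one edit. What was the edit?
It was washed out (contrast reduced).

Tones are pushed toward mid-grey across the whole image — a global contrast change.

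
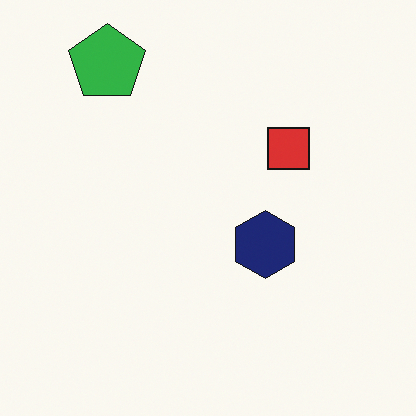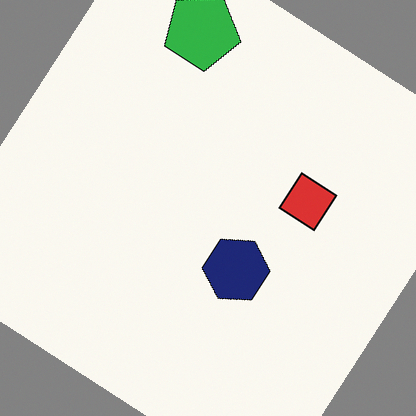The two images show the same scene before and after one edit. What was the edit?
This is the original image rotated clockwise by a large amount — several tens of degrees.

Every shape is tilted by the same angle and the image corners show triangular fill wedges — a whole-image rotation by a non-right angle.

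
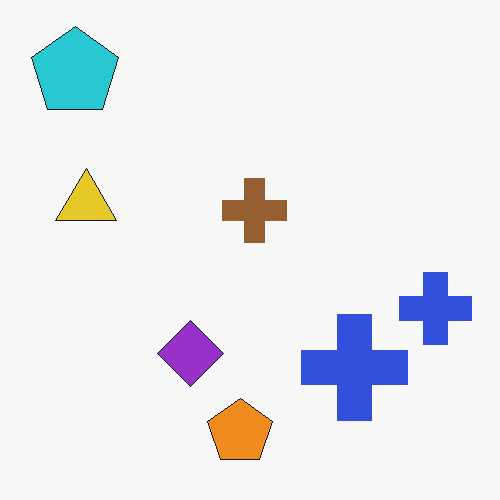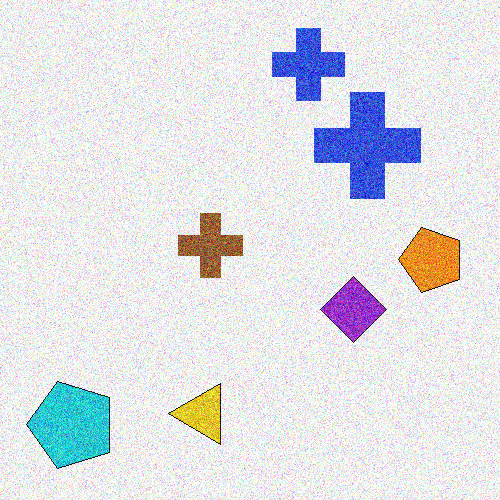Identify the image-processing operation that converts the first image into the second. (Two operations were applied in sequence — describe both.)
Rotated 90° counter-clockwise, then degraded with heavy additive noise.

The cyan pentagon sits in the top-left of the first image and the bottom-left of the second — consistent with a whole-image 90° counter-clockwise rotation. Random speckle covers the whole image, including the flat background.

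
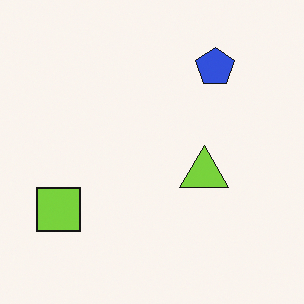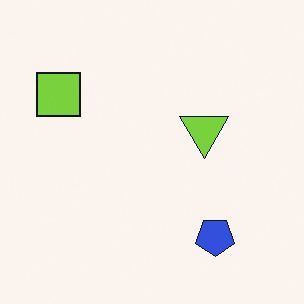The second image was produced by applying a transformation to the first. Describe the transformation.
This is the original image flipped vertically (top ↔ bottom).

The blue pentagon is in the top-right of the first image and the bottom-right of the second — shapes on opposite sides of the horizontal midline have swapped in a mirror flip.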